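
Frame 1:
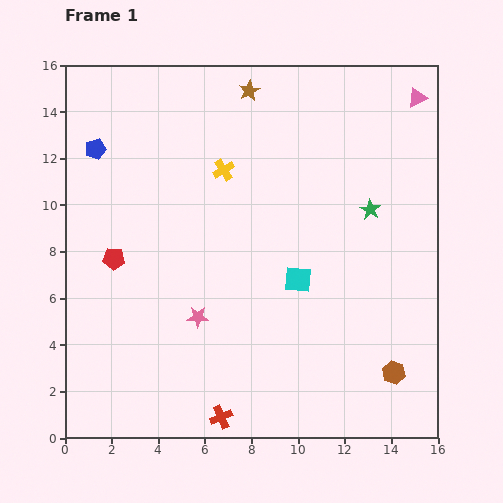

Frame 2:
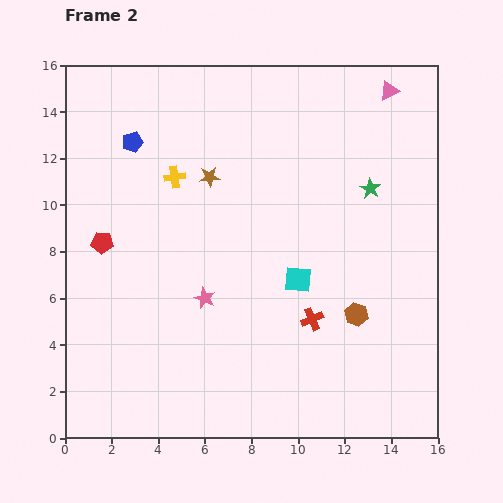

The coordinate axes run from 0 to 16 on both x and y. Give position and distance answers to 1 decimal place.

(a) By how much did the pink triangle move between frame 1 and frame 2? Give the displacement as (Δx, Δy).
(-1.2, 0.3)

The pink triangle was at (15.1, 14.6) in frame 1 and (13.9, 14.9) in frame 2.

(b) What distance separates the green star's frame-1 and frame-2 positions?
0.9

The green star moved from (13.1, 9.8) to (13.1, 10.7), a distance of √(0.0² + 0.9²) ≈ 0.9.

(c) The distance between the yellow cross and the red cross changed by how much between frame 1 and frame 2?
-2.1

Distance in frame 1: 10.6. Distance in frame 2: 8.5.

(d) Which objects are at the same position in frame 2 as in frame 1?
the cyan square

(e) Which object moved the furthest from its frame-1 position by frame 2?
the red cross

(moved 5.7; next 4.1)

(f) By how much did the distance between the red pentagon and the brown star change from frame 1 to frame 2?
-3.8

Distance in frame 1: 9.2. Distance in frame 2: 5.4.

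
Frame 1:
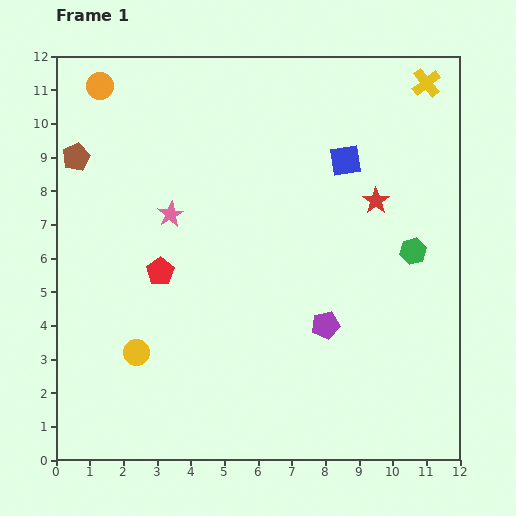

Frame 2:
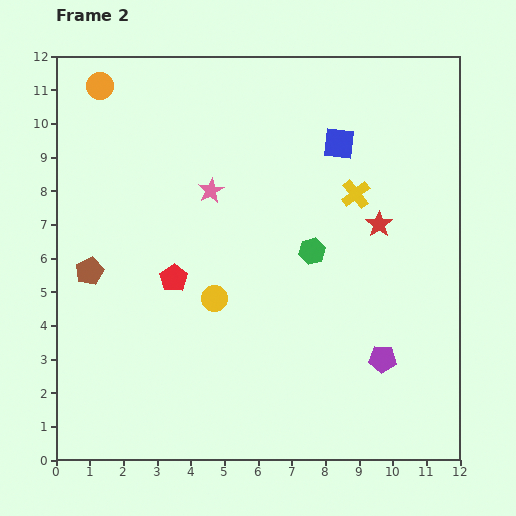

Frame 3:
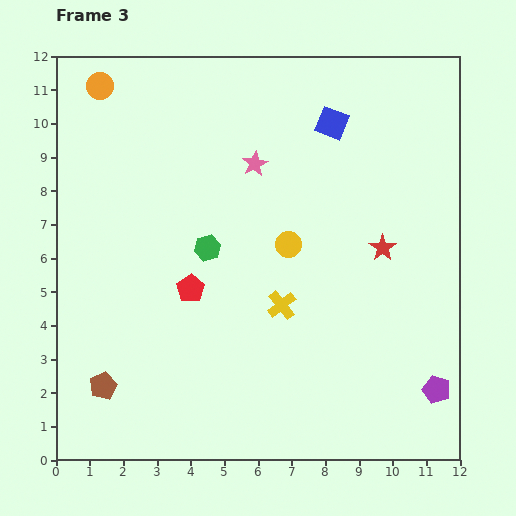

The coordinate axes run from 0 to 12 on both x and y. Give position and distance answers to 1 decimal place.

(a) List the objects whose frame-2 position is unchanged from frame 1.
the orange circle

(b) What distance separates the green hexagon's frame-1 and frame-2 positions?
3.0

The green hexagon moved from (10.6, 6.2) to (7.6, 6.2), a distance of √(3.0² + 0.0²) ≈ 3.0.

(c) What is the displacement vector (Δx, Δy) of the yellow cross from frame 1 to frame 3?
(-4.3, -6.6)

The yellow cross was at (11.0, 11.2) in frame 1 and (6.7, 4.6) in frame 3.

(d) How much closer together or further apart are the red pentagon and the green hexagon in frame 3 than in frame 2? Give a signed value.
-2.9

Distance in frame 2: 4.2. Distance in frame 3: 1.3.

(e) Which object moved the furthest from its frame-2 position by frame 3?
the yellow cross

(moved 4.0; next 3.4)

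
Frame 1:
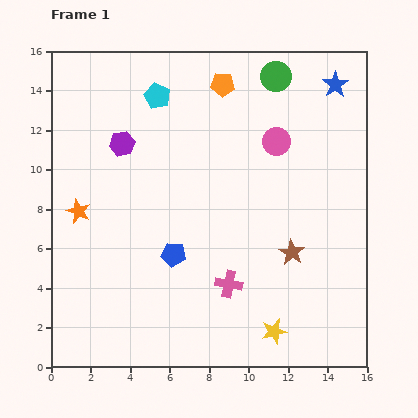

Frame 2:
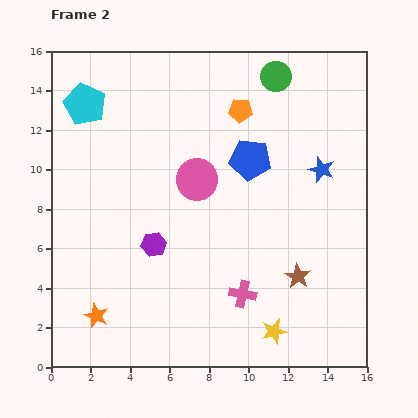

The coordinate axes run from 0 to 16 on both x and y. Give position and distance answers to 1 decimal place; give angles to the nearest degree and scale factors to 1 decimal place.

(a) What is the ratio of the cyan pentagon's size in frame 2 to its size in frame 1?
1.6×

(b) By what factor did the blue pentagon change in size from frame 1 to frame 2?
1.7×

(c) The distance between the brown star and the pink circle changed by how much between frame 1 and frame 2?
+1.4

Distance in frame 1: 5.7. Distance in frame 2: 7.1.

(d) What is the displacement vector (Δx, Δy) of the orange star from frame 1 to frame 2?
(0.9, -5.3)

The orange star was at (1.4, 7.9) in frame 1 and (2.3, 2.6) in frame 2.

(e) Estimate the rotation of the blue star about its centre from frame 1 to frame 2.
19° counter-clockwise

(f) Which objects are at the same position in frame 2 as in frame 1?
the yellow star, the green circle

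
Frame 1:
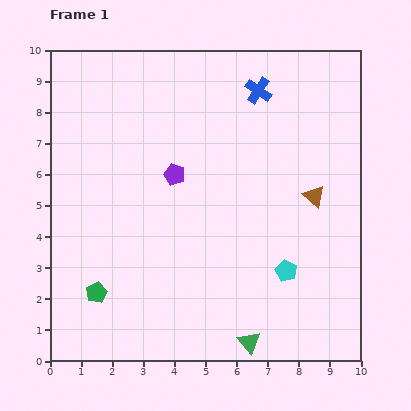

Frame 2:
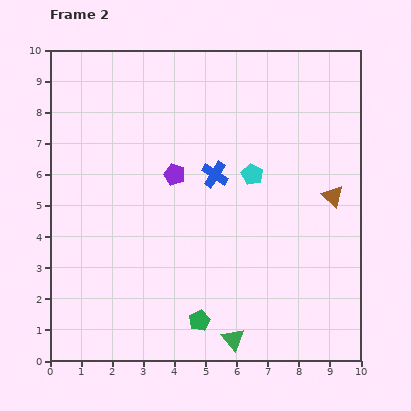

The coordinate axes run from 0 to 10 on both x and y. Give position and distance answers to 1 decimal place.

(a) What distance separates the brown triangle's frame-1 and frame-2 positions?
0.6

The brown triangle moved from (8.5, 5.3) to (9.1, 5.3), a distance of √(0.6² + 0.0²) ≈ 0.6.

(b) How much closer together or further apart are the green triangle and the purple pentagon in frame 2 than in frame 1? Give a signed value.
-0.3

Distance in frame 1: 5.9. Distance in frame 2: 5.6.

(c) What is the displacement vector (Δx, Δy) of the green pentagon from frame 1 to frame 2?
(3.3, -0.9)

The green pentagon was at (1.5, 2.2) in frame 1 and (4.8, 1.3) in frame 2.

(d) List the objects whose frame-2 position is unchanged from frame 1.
the purple pentagon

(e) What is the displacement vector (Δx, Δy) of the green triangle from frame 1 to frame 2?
(-0.5, 0.1)

The green triangle was at (6.4, 0.6) in frame 1 and (5.9, 0.7) in frame 2.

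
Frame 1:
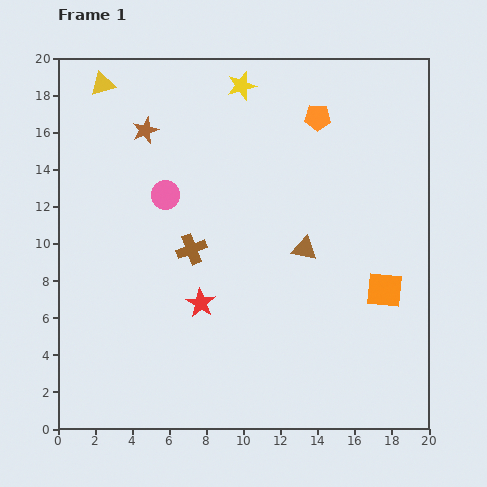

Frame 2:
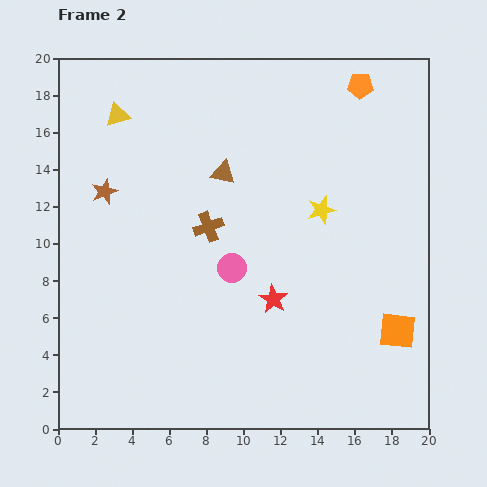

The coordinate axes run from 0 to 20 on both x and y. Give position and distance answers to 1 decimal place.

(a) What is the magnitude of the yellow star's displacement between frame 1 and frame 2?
8.0

The yellow star moved from (9.9, 18.5) to (14.2, 11.8), a distance of √(4.3² + 6.7²) ≈ 8.0.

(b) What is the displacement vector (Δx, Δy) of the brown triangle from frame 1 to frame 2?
(-4.4, 4.1)

The brown triangle was at (13.3, 9.7) in frame 1 and (8.9, 13.8) in frame 2.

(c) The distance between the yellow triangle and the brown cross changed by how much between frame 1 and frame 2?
-2.4

Distance in frame 1: 10.1. Distance in frame 2: 7.7.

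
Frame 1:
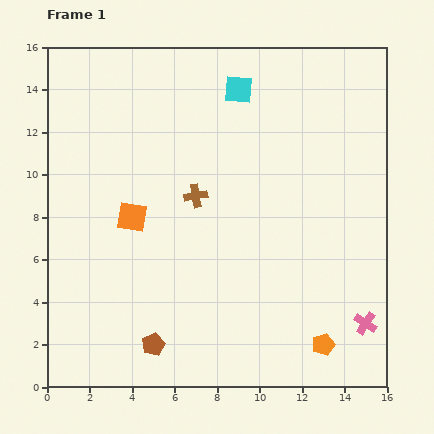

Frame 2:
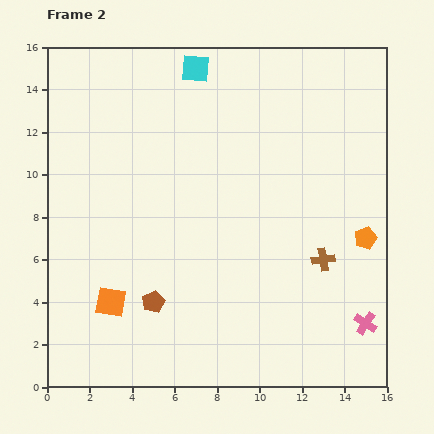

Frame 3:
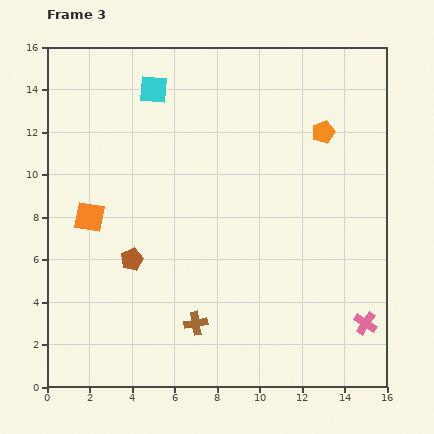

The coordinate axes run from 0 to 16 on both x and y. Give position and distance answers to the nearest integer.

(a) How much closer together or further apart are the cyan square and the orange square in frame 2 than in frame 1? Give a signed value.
+4

Distance in frame 1: 8. Distance in frame 2: 12.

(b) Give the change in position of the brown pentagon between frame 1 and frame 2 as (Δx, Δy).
(0, 2)

The brown pentagon was at (5, 2) in frame 1 and (5, 4) in frame 2.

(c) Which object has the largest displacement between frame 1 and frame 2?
the brown cross

(moved 7; next 5)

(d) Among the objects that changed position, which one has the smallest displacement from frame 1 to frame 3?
the orange square

(moved 2)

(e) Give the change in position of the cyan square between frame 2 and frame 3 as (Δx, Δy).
(-2, -1)

The cyan square was at (7, 15) in frame 2 and (5, 14) in frame 3.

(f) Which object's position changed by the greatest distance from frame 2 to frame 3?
the brown cross

(moved 7; next 5)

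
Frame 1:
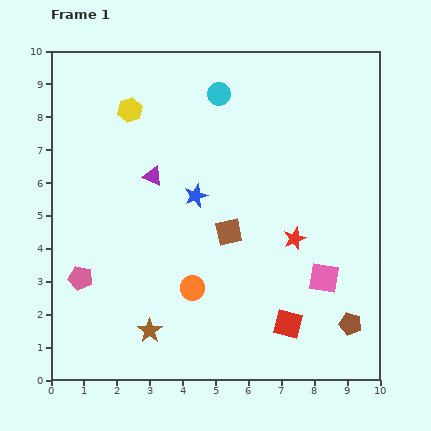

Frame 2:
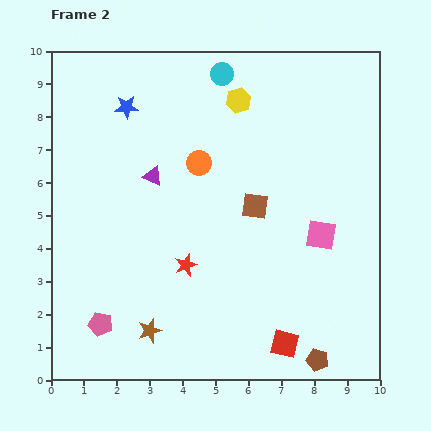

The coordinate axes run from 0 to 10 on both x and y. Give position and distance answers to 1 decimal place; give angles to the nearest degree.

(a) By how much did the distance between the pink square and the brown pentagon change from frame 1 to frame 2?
+2.2

Distance in frame 1: 1.6. Distance in frame 2: 3.8.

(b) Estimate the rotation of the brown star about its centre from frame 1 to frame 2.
19° clockwise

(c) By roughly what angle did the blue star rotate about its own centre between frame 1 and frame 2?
18° clockwise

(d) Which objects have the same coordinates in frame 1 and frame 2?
the purple triangle, the brown star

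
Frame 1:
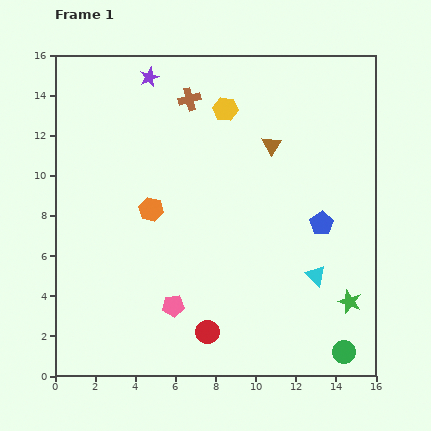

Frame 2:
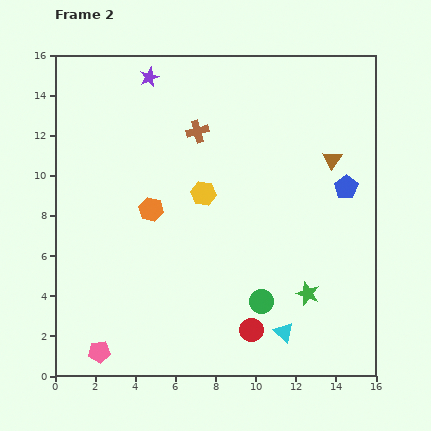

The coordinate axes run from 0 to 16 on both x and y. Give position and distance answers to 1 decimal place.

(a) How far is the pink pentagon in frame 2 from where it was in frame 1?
4.4

The pink pentagon moved from (5.9, 3.5) to (2.2, 1.2), a distance of √(3.7² + 2.3²) ≈ 4.4.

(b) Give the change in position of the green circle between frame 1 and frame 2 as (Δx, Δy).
(-4.1, 2.5)

The green circle was at (14.4, 1.2) in frame 1 and (10.3, 3.7) in frame 2.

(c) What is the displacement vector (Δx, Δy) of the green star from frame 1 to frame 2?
(-2.1, 0.4)

The green star was at (14.7, 3.7) in frame 1 and (12.6, 4.1) in frame 2.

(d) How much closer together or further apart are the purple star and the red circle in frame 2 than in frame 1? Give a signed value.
+0.6

Distance in frame 1: 13.0. Distance in frame 2: 13.6.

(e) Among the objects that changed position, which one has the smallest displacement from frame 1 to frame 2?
the brown cross

(moved 1.6)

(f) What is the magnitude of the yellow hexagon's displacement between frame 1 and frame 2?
4.3

The yellow hexagon moved from (8.5, 13.3) to (7.4, 9.1), a distance of √(1.1² + 4.2²) ≈ 4.3.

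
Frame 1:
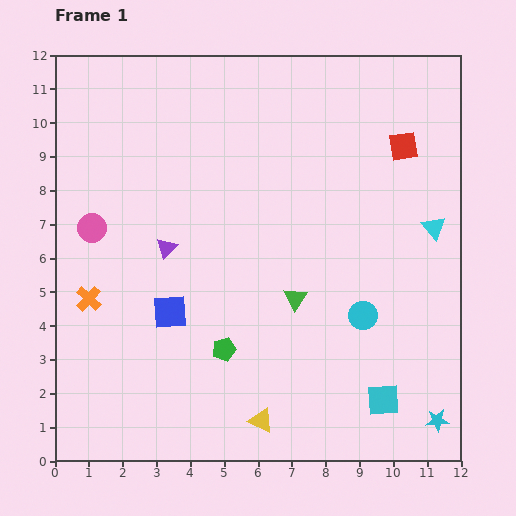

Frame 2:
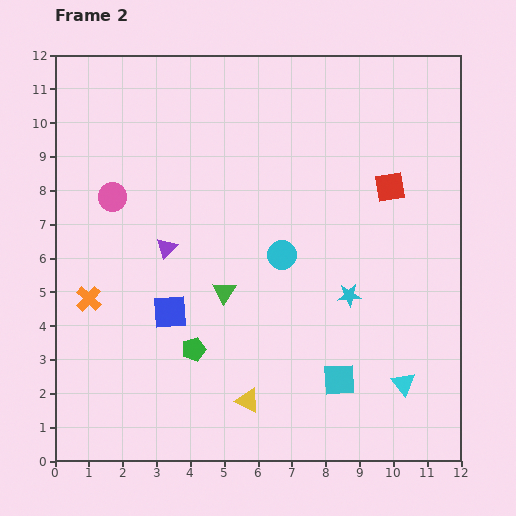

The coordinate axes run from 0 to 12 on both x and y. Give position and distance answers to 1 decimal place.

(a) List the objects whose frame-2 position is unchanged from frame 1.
the purple triangle, the orange cross, the blue square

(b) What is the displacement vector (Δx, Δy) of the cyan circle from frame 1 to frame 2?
(-2.4, 1.8)

The cyan circle was at (9.1, 4.3) in frame 1 and (6.7, 6.1) in frame 2.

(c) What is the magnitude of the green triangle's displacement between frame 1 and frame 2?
2.1

The green triangle moved from (7.1, 4.8) to (5.0, 5.0), a distance of √(2.1² + 0.2²) ≈ 2.1.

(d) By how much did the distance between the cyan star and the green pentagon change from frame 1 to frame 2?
-1.7

Distance in frame 1: 6.6. Distance in frame 2: 4.9.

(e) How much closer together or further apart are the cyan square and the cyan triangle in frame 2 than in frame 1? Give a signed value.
-3.4

Distance in frame 1: 5.3. Distance in frame 2: 1.9.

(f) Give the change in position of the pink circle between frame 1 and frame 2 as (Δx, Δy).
(0.6, 0.9)

The pink circle was at (1.1, 6.9) in frame 1 and (1.7, 7.8) in frame 2.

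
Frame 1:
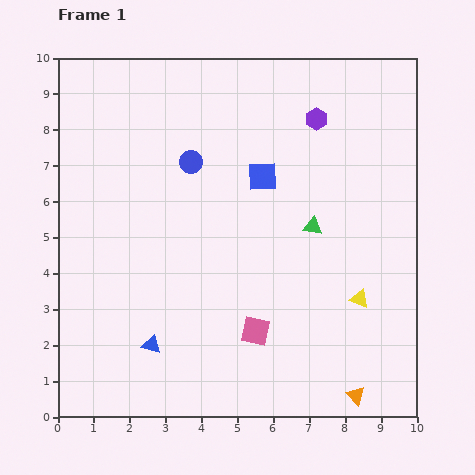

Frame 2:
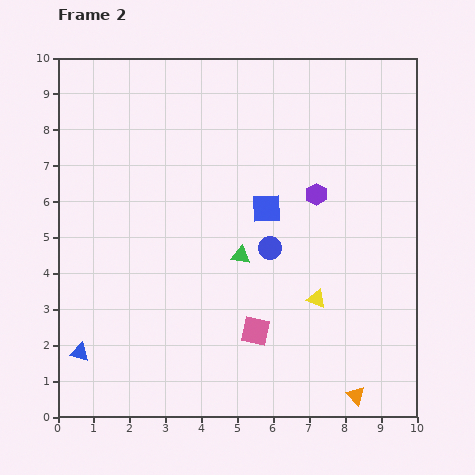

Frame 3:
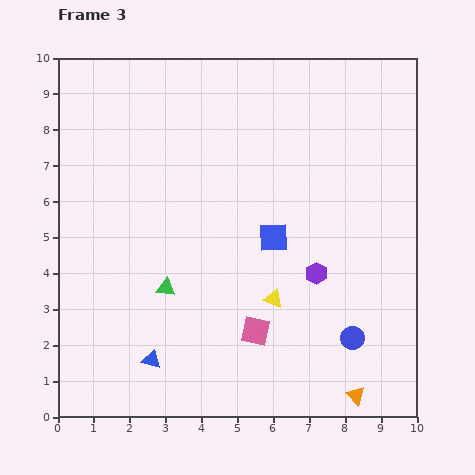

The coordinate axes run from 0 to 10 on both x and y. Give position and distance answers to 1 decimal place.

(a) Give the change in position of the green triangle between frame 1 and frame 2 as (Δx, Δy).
(-2.0, -0.8)

The green triangle was at (7.1, 5.3) in frame 1 and (5.1, 4.5) in frame 2.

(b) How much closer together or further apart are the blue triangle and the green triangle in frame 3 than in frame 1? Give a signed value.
-3.6

Distance in frame 1: 5.6. Distance in frame 3: 2.0.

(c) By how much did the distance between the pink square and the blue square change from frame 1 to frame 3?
-1.7

Distance in frame 1: 4.3. Distance in frame 3: 2.6.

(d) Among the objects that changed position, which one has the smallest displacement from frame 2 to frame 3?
the blue square

(moved 0.8)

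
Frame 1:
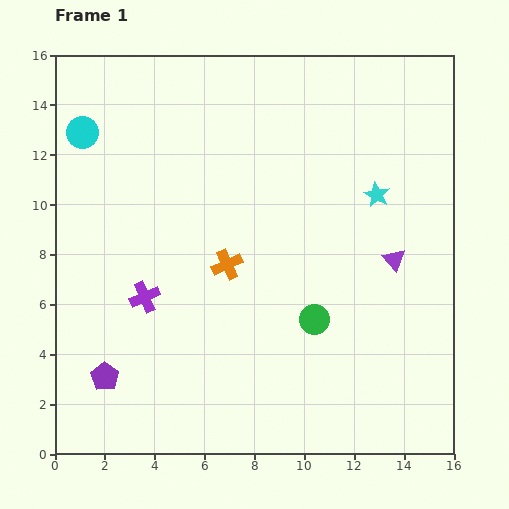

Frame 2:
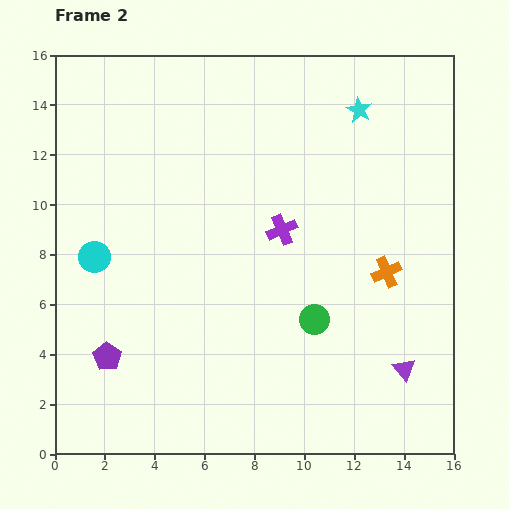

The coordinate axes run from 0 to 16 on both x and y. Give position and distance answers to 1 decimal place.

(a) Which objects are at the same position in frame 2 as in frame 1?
the green circle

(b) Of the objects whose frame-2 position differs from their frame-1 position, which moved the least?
the purple pentagon

(moved 0.8)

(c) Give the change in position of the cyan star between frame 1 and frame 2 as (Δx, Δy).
(-0.7, 3.4)

The cyan star was at (12.9, 10.4) in frame 1 and (12.2, 13.8) in frame 2.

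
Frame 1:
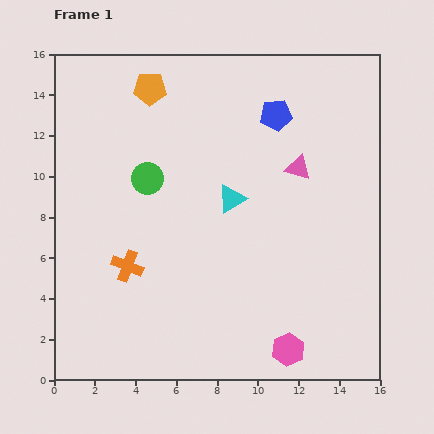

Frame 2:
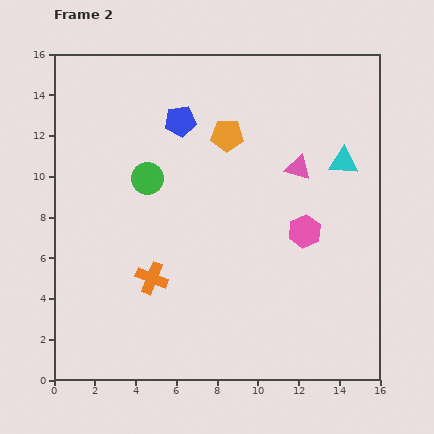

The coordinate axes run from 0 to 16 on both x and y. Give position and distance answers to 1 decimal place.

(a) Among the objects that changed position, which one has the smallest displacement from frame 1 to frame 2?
the orange cross

(moved 1.3)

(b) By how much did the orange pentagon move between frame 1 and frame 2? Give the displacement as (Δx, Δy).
(3.8, -2.3)

The orange pentagon was at (4.7, 14.3) in frame 1 and (8.5, 12.0) in frame 2.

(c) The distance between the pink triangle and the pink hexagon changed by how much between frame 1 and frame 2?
-5.8

Distance in frame 1: 8.9. Distance in frame 2: 3.1.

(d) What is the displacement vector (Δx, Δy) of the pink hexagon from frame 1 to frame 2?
(0.8, 5.8)

The pink hexagon was at (11.5, 1.5) in frame 1 and (12.3, 7.3) in frame 2.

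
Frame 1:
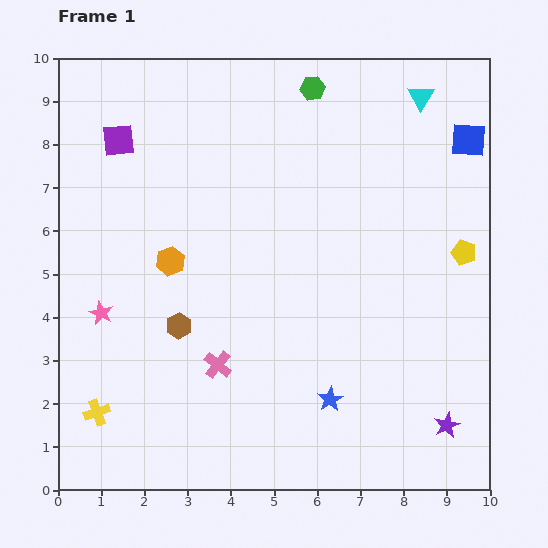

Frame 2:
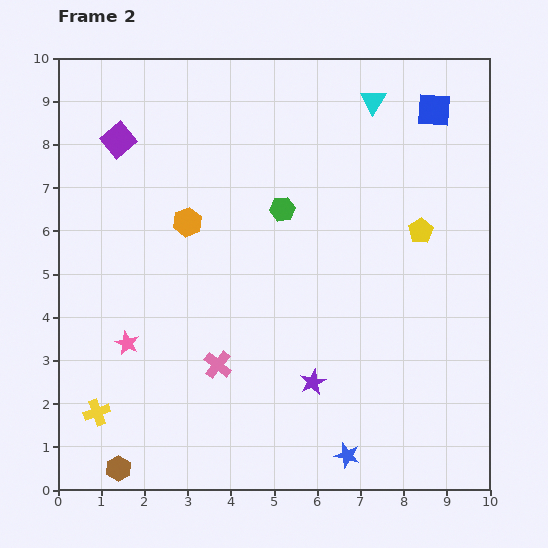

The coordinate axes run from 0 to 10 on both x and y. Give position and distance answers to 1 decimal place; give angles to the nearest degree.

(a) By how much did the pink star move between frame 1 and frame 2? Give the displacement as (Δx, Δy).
(0.6, -0.7)

The pink star was at (1.0, 4.1) in frame 1 and (1.6, 3.4) in frame 2.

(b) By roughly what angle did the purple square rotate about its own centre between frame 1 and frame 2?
34° counter-clockwise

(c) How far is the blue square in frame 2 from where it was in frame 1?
1.1

The blue square moved from (9.5, 8.1) to (8.7, 8.8), a distance of √(0.8² + 0.7²) ≈ 1.1.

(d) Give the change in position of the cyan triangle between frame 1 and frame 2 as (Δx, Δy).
(-1.1, -0.1)

The cyan triangle was at (8.4, 9.1) in frame 1 and (7.3, 9.0) in frame 2.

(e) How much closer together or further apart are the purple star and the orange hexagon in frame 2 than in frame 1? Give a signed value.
-2.7

Distance in frame 1: 7.4. Distance in frame 2: 4.7.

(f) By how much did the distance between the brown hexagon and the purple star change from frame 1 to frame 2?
-1.7

Distance in frame 1: 6.6. Distance in frame 2: 4.9.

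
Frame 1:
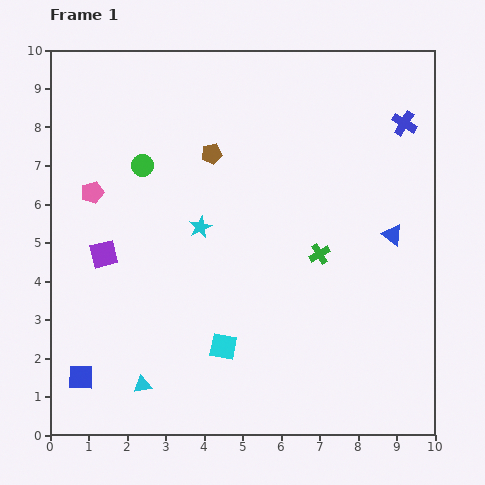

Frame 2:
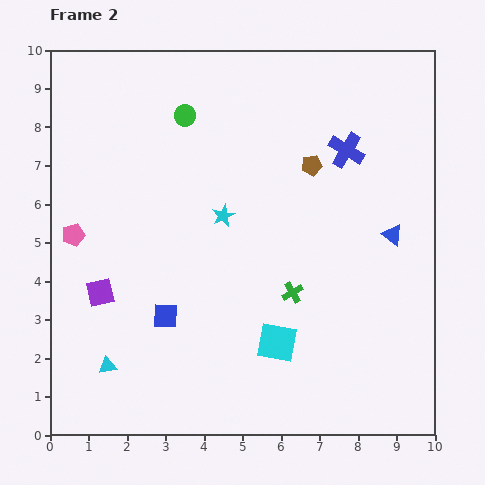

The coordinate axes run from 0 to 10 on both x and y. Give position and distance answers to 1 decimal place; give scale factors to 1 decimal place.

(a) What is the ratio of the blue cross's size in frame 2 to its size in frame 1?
1.4×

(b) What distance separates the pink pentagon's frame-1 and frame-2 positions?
1.2

The pink pentagon moved from (1.1, 6.3) to (0.6, 5.2), a distance of √(0.5² + 1.1²) ≈ 1.2.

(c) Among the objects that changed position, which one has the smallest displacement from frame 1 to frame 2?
the cyan star

(moved 0.7)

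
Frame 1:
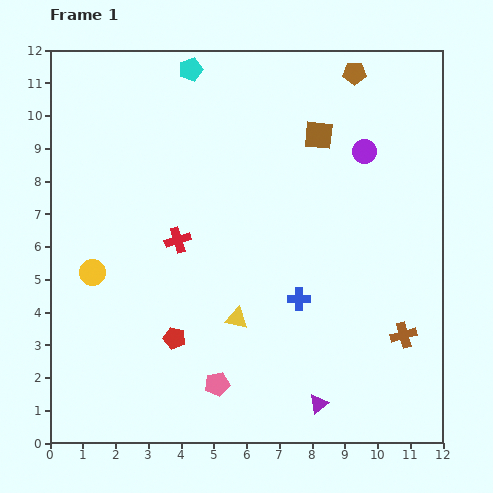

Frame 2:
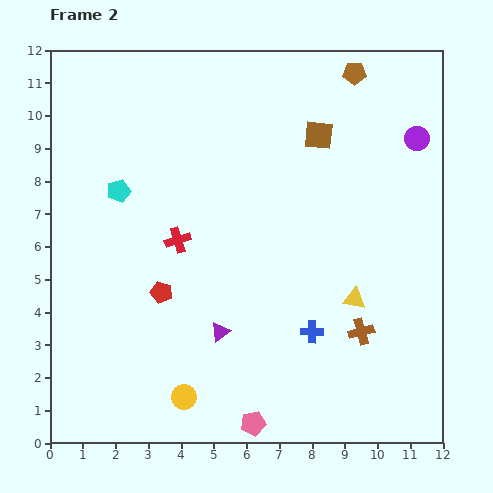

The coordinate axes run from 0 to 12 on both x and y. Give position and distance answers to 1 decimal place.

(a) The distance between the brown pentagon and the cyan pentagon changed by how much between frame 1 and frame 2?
+3.0

Distance in frame 1: 5.0. Distance in frame 2: 8.0.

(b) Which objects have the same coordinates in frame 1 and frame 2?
the brown square, the brown pentagon, the red cross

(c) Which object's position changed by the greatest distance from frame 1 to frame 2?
the yellow circle

(moved 4.7; next 4.3)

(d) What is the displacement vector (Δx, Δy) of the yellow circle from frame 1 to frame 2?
(2.8, -3.8)

The yellow circle was at (1.3, 5.2) in frame 1 and (4.1, 1.4) in frame 2.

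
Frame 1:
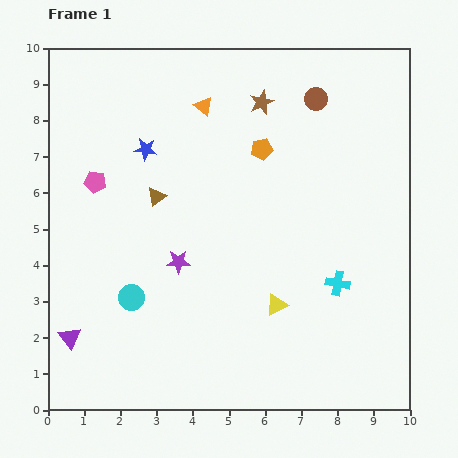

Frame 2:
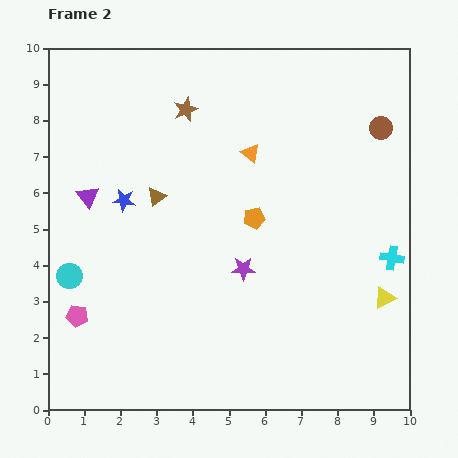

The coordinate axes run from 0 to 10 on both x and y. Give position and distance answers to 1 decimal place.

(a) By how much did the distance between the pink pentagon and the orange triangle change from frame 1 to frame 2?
+2.9

Distance in frame 1: 3.7. Distance in frame 2: 6.6.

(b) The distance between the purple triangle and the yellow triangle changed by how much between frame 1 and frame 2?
+2.9

Distance in frame 1: 5.8. Distance in frame 2: 8.7.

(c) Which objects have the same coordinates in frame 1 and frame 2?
the brown triangle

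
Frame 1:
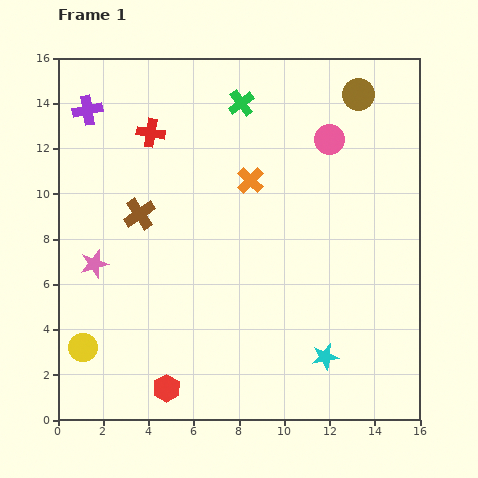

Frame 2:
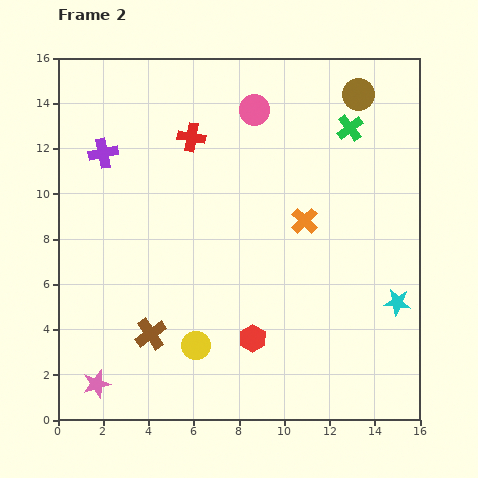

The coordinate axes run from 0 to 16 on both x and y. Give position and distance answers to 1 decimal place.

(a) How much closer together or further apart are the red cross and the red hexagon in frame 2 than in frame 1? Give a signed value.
-2.0

Distance in frame 1: 11.3. Distance in frame 2: 9.3.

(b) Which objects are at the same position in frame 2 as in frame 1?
the brown circle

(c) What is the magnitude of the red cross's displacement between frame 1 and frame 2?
1.8

The red cross moved from (4.1, 12.7) to (5.9, 12.5), a distance of √(1.8² + 0.2²) ≈ 1.8.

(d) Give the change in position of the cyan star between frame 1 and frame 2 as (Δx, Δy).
(3.2, 2.4)

The cyan star was at (11.8, 2.8) in frame 1 and (15.0, 5.2) in frame 2.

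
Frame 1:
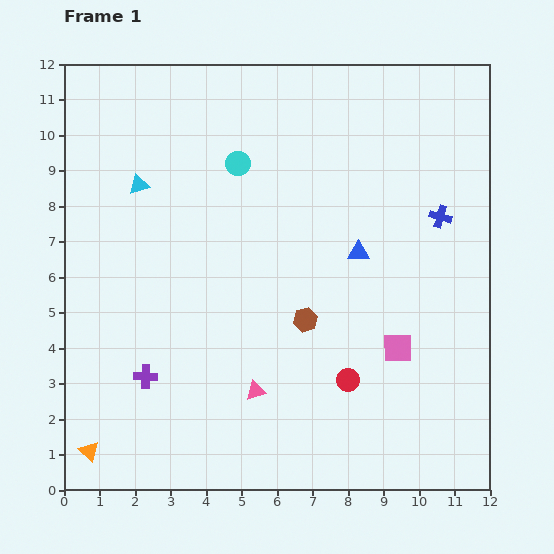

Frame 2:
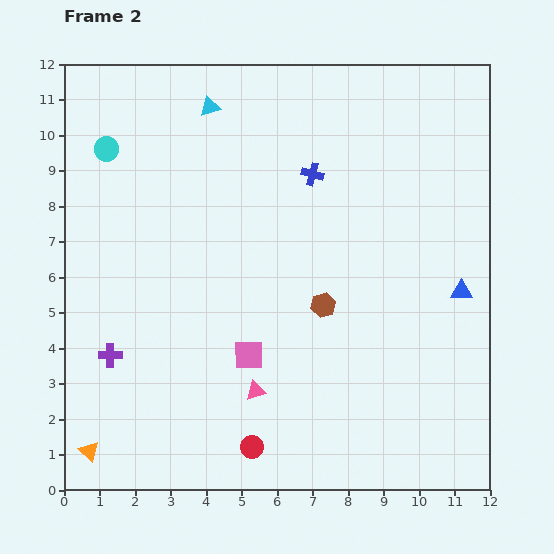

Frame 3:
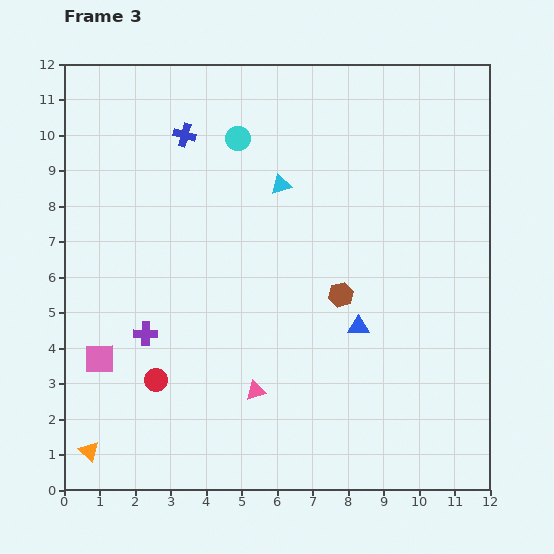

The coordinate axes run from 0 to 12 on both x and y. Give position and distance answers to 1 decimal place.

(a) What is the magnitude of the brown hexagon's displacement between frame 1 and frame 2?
0.6

The brown hexagon moved from (6.8, 4.8) to (7.3, 5.2), a distance of √(0.5² + 0.4²) ≈ 0.6.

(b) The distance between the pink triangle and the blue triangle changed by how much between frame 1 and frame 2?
+1.5

Distance in frame 1: 4.9. Distance in frame 2: 6.4.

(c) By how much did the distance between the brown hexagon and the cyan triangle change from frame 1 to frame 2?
+0.4

Distance in frame 1: 6.0. Distance in frame 2: 6.4.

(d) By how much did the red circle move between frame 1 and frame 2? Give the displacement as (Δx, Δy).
(-2.7, -1.9)

The red circle was at (8.0, 3.1) in frame 1 and (5.3, 1.2) in frame 2.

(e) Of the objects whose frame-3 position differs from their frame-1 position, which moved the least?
the cyan circle

(moved 0.7)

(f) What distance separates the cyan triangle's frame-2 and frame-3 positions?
3.0

The cyan triangle moved from (4.1, 10.8) to (6.1, 8.6), a distance of √(2.0² + 2.2²) ≈ 3.0.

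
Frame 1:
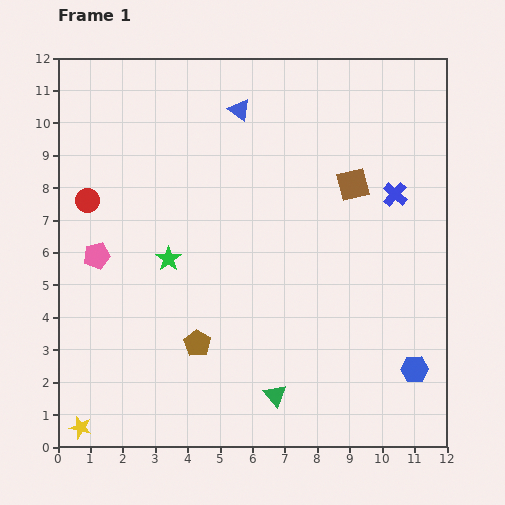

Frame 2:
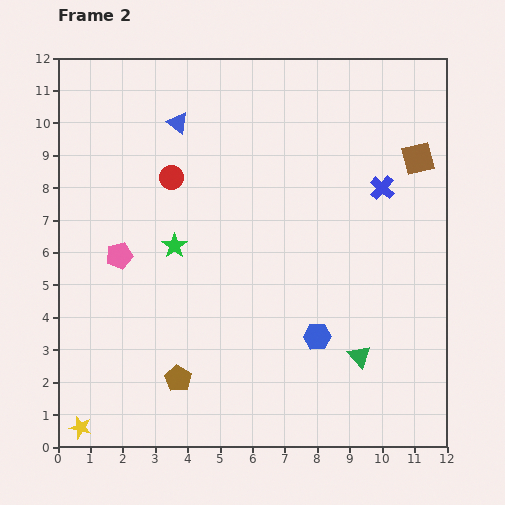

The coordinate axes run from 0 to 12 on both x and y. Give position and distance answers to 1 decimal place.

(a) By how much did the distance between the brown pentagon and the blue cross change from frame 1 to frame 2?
+1.0

Distance in frame 1: 7.6. Distance in frame 2: 8.6.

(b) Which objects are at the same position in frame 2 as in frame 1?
the yellow star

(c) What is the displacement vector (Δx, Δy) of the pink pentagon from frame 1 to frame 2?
(0.7, 0.0)

The pink pentagon was at (1.2, 5.9) in frame 1 and (1.9, 5.9) in frame 2.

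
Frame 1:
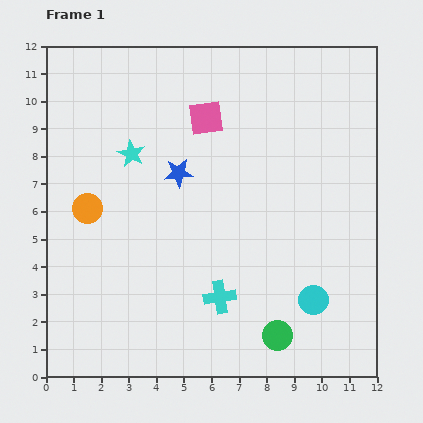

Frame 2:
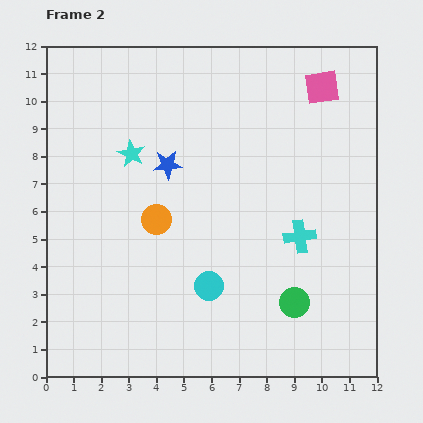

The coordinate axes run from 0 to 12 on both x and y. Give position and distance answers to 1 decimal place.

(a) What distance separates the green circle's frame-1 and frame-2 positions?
1.3

The green circle moved from (8.4, 1.5) to (9.0, 2.7), a distance of √(0.6² + 1.2²) ≈ 1.3.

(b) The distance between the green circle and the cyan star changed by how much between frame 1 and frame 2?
-0.5

Distance in frame 1: 8.5. Distance in frame 2: 8.0.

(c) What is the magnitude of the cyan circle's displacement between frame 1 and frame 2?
3.8

The cyan circle moved from (9.7, 2.8) to (5.9, 3.3), a distance of √(3.8² + 0.5²) ≈ 3.8.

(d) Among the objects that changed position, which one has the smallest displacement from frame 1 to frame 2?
the blue star

(moved 0.5)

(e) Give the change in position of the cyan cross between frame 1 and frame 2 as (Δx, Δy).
(2.9, 2.2)

The cyan cross was at (6.3, 2.9) in frame 1 and (9.2, 5.1) in frame 2.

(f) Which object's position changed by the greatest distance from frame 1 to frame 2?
the pink square

(moved 4.3; next 3.8)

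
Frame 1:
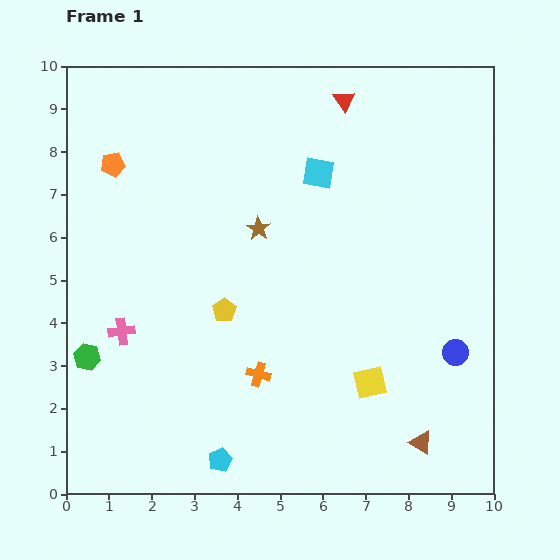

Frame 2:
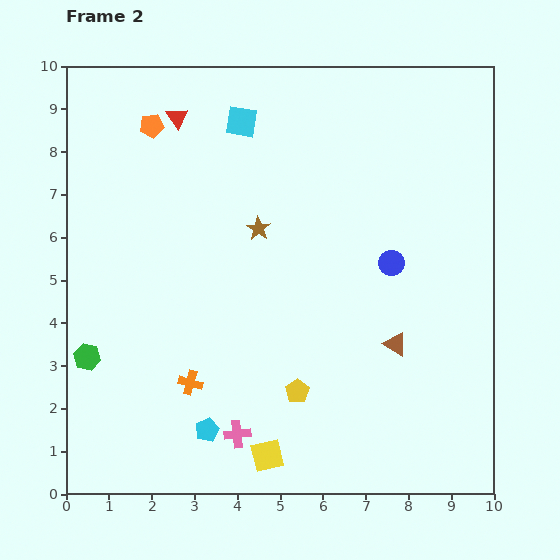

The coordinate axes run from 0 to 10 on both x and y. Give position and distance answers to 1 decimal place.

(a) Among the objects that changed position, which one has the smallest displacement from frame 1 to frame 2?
the cyan pentagon

(moved 0.8)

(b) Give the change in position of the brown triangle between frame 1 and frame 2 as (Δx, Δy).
(-0.6, 2.3)

The brown triangle was at (8.3, 1.2) in frame 1 and (7.7, 3.5) in frame 2.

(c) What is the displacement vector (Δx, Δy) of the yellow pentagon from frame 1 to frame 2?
(1.7, -1.9)

The yellow pentagon was at (3.7, 4.3) in frame 1 and (5.4, 2.4) in frame 2.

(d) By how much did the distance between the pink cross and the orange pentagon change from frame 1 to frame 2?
+3.6

Distance in frame 1: 3.9. Distance in frame 2: 7.5.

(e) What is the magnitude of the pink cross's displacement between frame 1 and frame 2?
3.6

The pink cross moved from (1.3, 3.8) to (4.0, 1.4), a distance of √(2.7² + 2.4²) ≈ 3.6.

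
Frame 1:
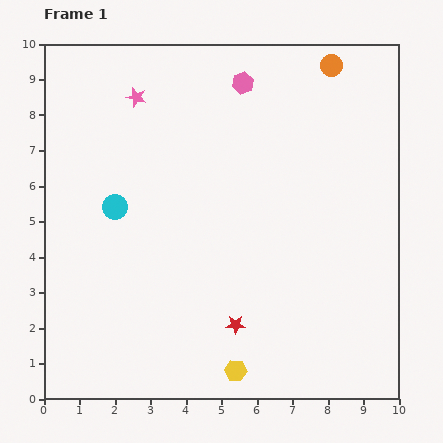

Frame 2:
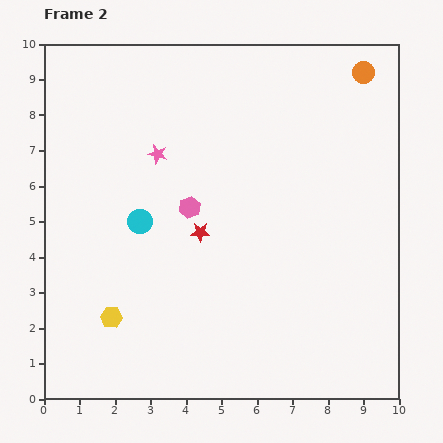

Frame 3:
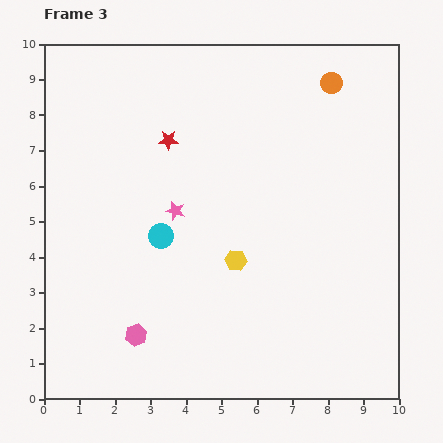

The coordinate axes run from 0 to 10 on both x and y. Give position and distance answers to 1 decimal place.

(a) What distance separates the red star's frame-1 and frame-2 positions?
2.8

The red star moved from (5.4, 2.1) to (4.4, 4.7), a distance of √(1.0² + 2.6²) ≈ 2.8.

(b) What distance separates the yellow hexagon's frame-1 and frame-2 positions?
3.8

The yellow hexagon moved from (5.4, 0.8) to (1.9, 2.3), a distance of √(3.5² + 1.5²) ≈ 3.8.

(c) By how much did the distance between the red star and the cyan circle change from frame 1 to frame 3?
-2.0

Distance in frame 1: 4.7. Distance in frame 3: 2.7.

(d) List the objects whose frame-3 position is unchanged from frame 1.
none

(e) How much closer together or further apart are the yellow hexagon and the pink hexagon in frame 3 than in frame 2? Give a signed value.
-0.3

Distance in frame 2: 3.8. Distance in frame 3: 3.5.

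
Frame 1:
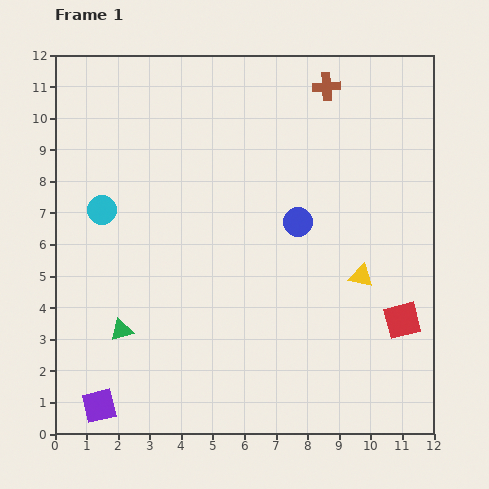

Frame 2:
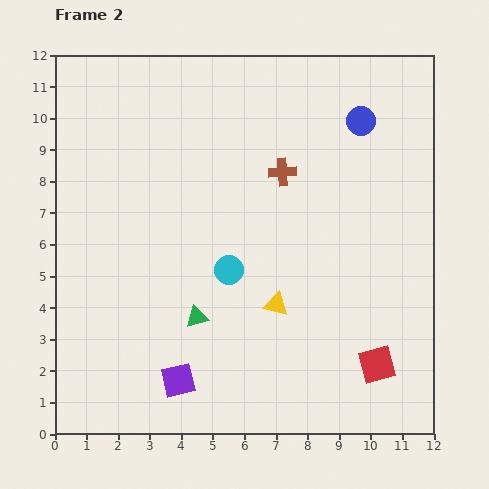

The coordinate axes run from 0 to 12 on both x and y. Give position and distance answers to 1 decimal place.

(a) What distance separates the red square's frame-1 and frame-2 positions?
1.6

The red square moved from (11.0, 3.6) to (10.2, 2.2), a distance of √(0.8² + 1.4²) ≈ 1.6.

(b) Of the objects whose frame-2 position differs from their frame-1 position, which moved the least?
the red square

(moved 1.6)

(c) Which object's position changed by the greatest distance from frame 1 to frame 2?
the cyan circle

(moved 4.4; next 3.8)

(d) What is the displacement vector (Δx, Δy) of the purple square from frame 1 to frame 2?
(2.5, 0.8)

The purple square was at (1.4, 0.9) in frame 1 and (3.9, 1.7) in frame 2.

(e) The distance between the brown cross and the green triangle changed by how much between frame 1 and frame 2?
-4.8

Distance in frame 1: 10.1. Distance in frame 2: 5.3.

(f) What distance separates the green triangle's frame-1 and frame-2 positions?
2.4

The green triangle moved from (2.1, 3.3) to (4.5, 3.7), a distance of √(2.4² + 0.4²) ≈ 2.4.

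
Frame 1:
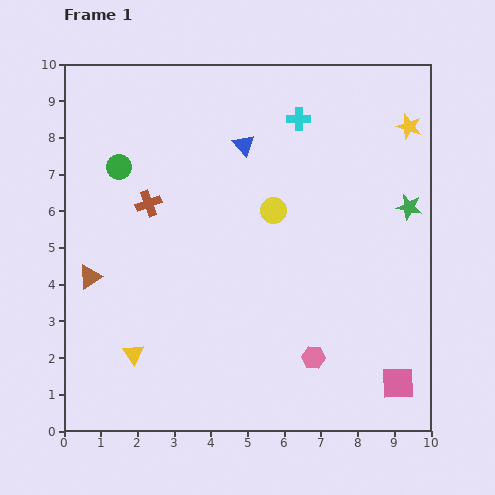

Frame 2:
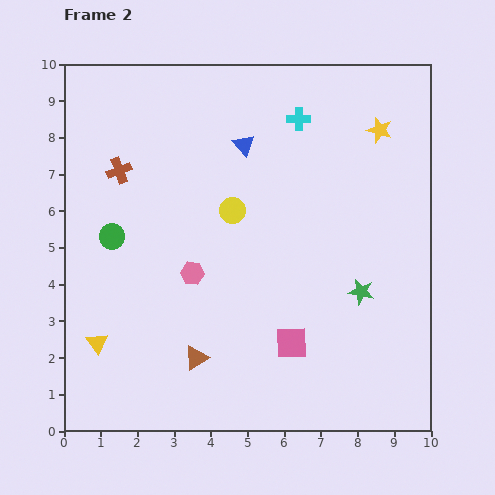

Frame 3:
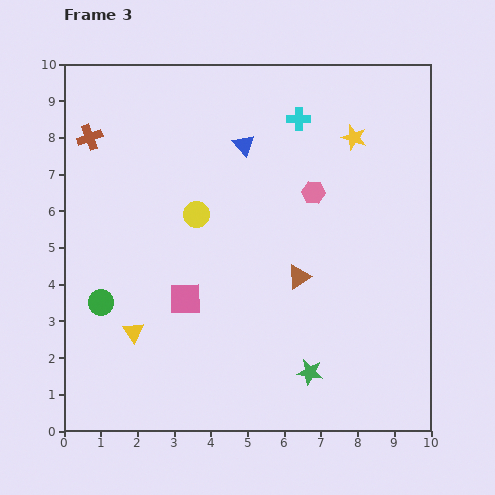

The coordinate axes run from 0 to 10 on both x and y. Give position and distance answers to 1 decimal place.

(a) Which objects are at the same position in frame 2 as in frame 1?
the cyan cross, the blue triangle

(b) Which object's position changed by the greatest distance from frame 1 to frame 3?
the pink square

(moved 6.2; next 5.7)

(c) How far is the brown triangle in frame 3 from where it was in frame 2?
3.6

The brown triangle moved from (3.6, 2.0) to (6.4, 4.2), a distance of √(2.8² + 2.2²) ≈ 3.6.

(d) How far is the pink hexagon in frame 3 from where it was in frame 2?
4.0

The pink hexagon moved from (3.5, 4.3) to (6.8, 6.5), a distance of √(3.3² + 2.2²) ≈ 4.0.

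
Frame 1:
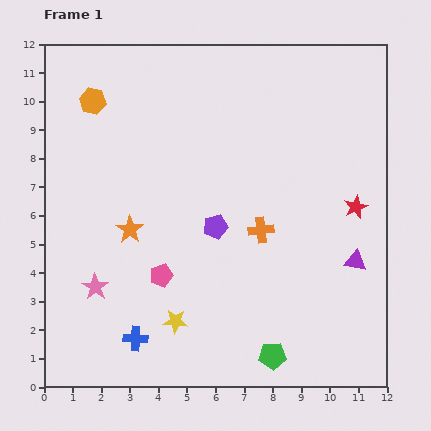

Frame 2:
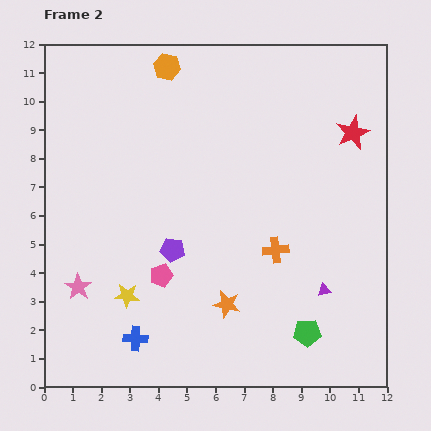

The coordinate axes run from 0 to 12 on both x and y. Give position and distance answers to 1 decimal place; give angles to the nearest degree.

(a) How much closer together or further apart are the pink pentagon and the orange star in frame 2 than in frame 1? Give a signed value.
+0.6

Distance in frame 1: 1.9. Distance in frame 2: 2.5.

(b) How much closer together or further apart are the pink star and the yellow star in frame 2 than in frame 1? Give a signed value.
-1.3

Distance in frame 1: 3.0. Distance in frame 2: 1.7.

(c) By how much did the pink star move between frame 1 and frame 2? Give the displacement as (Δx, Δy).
(-0.6, 0.0)

The pink star was at (1.8, 3.5) in frame 1 and (1.2, 3.5) in frame 2.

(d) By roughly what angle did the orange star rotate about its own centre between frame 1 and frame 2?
23° counter-clockwise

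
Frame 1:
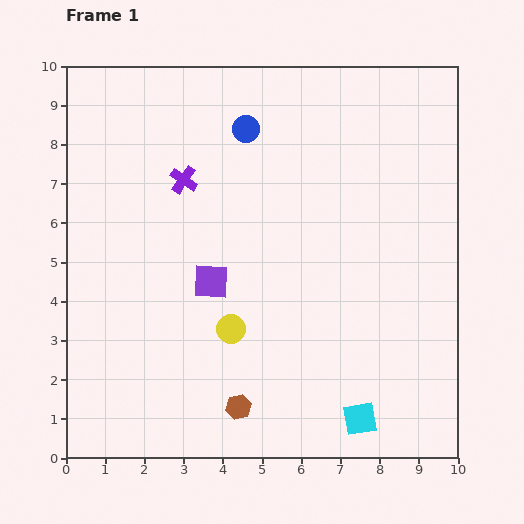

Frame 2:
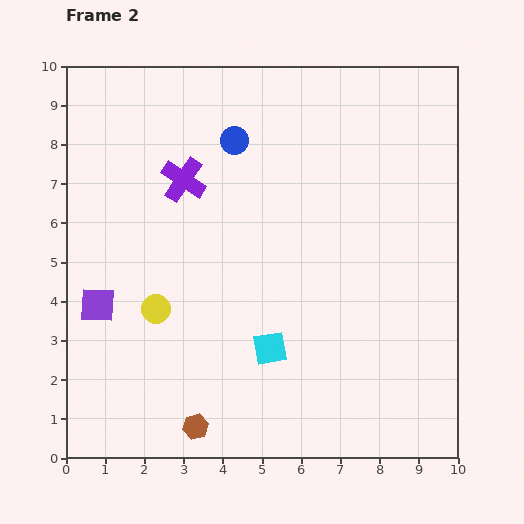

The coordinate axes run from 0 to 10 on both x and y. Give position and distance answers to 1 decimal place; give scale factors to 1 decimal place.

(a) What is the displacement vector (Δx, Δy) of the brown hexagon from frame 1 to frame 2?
(-1.1, -0.5)

The brown hexagon was at (4.4, 1.3) in frame 1 and (3.3, 0.8) in frame 2.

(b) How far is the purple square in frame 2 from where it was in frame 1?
3.0

The purple square moved from (3.7, 4.5) to (0.8, 3.9), a distance of √(2.9² + 0.6²) ≈ 3.0.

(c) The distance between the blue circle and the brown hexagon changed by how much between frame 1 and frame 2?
+0.3

Distance in frame 1: 7.1. Distance in frame 2: 7.4.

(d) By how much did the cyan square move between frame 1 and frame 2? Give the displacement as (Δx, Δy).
(-2.3, 1.8)

The cyan square was at (7.5, 1.0) in frame 1 and (5.2, 2.8) in frame 2.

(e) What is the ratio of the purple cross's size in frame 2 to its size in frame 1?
1.6×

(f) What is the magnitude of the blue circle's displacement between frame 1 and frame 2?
0.4

The blue circle moved from (4.6, 8.4) to (4.3, 8.1), a distance of √(0.3² + 0.3²) ≈ 0.4.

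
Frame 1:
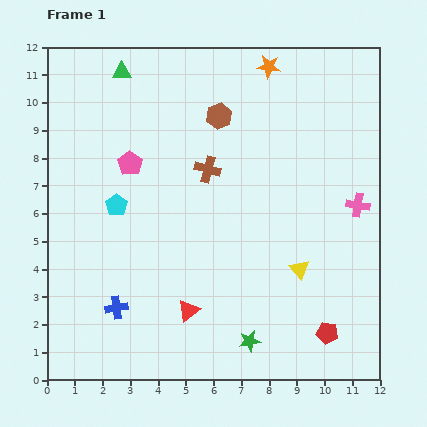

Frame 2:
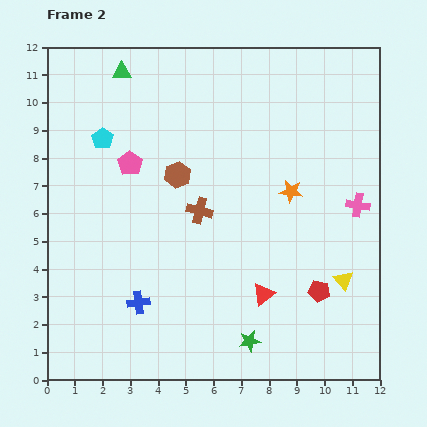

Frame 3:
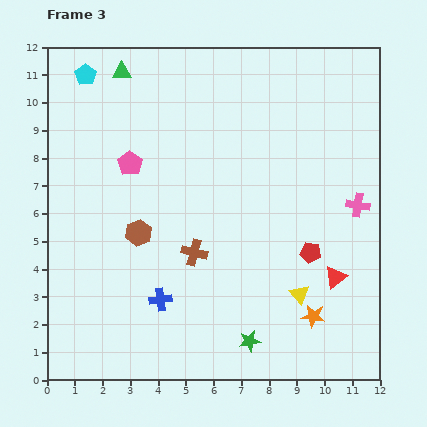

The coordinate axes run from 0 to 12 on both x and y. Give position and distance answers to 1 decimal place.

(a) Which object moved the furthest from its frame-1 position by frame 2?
the orange star

(moved 4.6; next 2.8)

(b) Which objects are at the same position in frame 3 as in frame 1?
the pink pentagon, the pink cross, the green star, the green triangle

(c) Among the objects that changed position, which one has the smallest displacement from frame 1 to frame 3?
the yellow triangle

(moved 0.9)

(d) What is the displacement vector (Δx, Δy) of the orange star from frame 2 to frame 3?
(0.8, -4.5)

The orange star was at (8.8, 6.8) in frame 2 and (9.6, 2.3) in frame 3.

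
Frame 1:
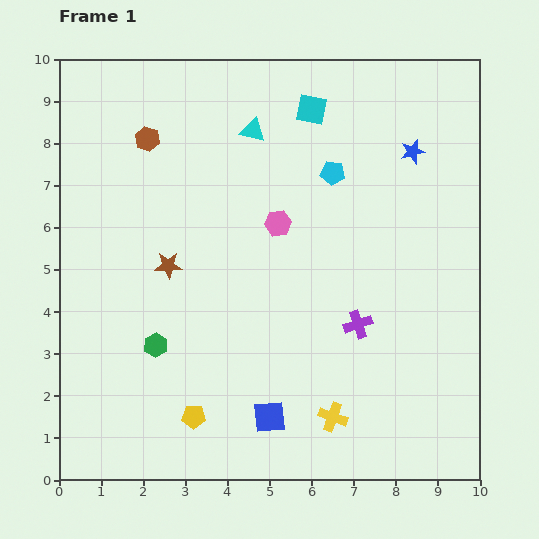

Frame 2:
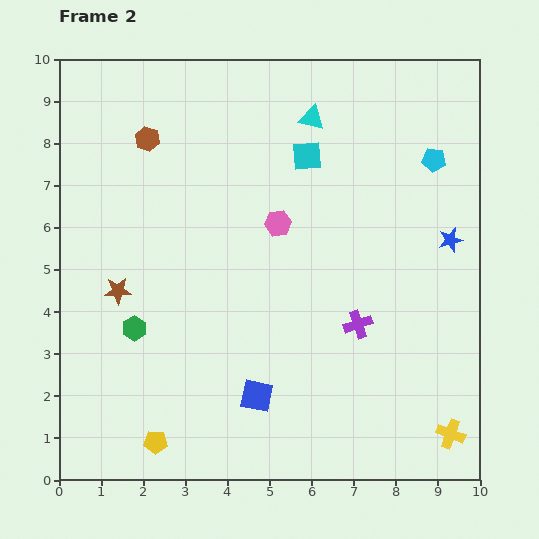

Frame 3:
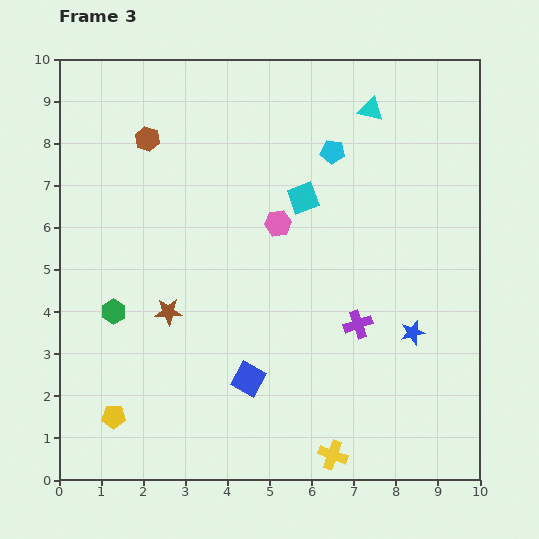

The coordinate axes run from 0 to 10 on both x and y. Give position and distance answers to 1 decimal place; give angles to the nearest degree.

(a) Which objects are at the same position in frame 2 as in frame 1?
the purple cross, the pink hexagon, the brown hexagon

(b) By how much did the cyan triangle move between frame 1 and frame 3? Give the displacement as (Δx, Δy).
(2.8, 0.5)

The cyan triangle was at (4.6, 8.3) in frame 1 and (7.4, 8.8) in frame 3.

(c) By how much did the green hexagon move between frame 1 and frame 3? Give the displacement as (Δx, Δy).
(-1.0, 0.8)

The green hexagon was at (2.3, 3.2) in frame 1 and (1.3, 4.0) in frame 3.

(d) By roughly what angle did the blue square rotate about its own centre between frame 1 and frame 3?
34° clockwise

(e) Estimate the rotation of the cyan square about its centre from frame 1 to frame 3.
33° counter-clockwise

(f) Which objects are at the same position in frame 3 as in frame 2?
the purple cross, the pink hexagon, the brown hexagon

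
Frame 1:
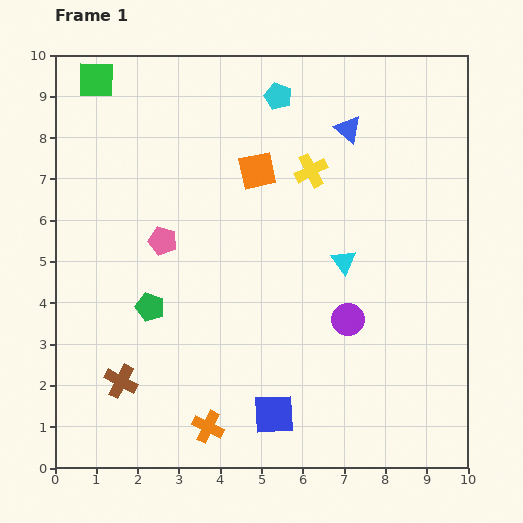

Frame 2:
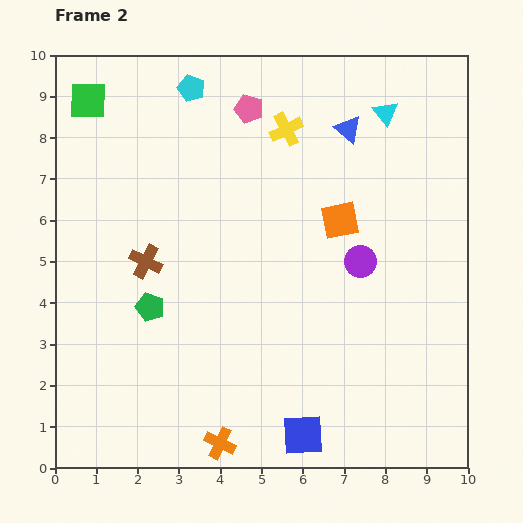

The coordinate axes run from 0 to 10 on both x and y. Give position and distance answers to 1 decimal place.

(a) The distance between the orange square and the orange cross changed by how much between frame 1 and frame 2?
-0.2

Distance in frame 1: 6.3. Distance in frame 2: 6.1.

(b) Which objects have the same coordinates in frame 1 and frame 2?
the green pentagon, the blue triangle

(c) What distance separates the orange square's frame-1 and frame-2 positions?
2.3

The orange square moved from (4.9, 7.2) to (6.9, 6.0), a distance of √(2.0² + 1.2²) ≈ 2.3.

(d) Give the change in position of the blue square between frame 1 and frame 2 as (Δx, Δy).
(0.7, -0.5)

The blue square was at (5.3, 1.3) in frame 1 and (6.0, 0.8) in frame 2.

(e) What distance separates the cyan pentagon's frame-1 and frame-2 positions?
2.1

The cyan pentagon moved from (5.4, 9.0) to (3.3, 9.2), a distance of √(2.1² + 0.2²) ≈ 2.1.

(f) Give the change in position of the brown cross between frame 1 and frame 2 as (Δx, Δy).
(0.6, 2.9)

The brown cross was at (1.6, 2.1) in frame 1 and (2.2, 5.0) in frame 2.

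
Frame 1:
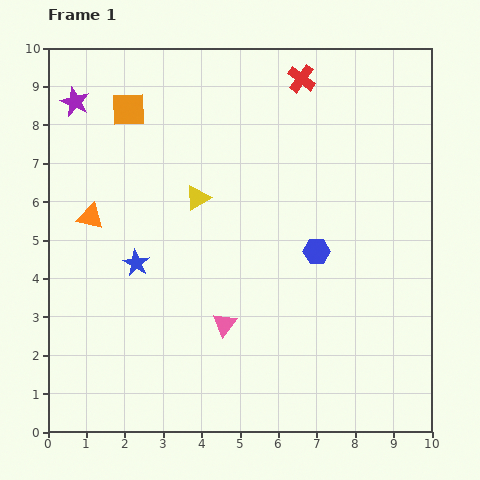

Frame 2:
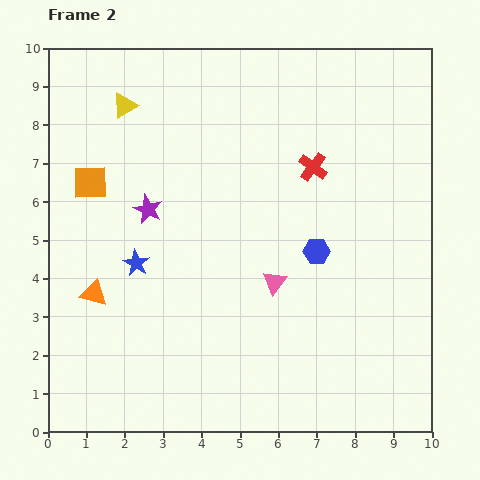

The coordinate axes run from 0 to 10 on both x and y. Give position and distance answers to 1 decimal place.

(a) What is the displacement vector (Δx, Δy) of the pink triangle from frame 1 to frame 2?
(1.3, 1.1)

The pink triangle was at (4.6, 2.8) in frame 1 and (5.9, 3.9) in frame 2.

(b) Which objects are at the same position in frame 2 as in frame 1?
the blue hexagon, the blue star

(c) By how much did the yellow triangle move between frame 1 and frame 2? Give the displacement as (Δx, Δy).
(-1.9, 2.4)

The yellow triangle was at (3.9, 6.1) in frame 1 and (2.0, 8.5) in frame 2.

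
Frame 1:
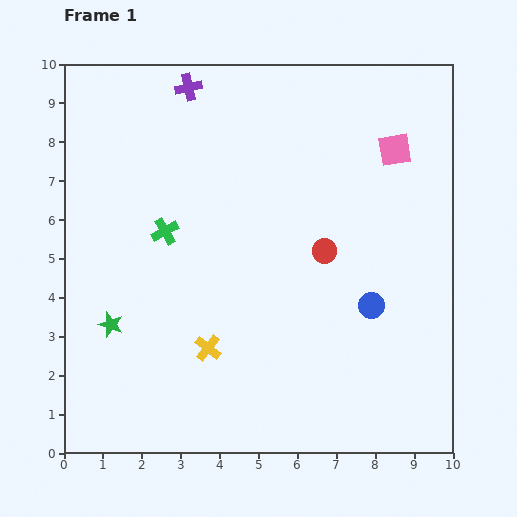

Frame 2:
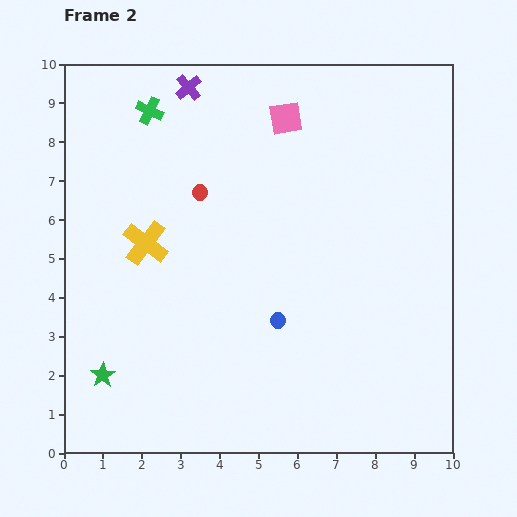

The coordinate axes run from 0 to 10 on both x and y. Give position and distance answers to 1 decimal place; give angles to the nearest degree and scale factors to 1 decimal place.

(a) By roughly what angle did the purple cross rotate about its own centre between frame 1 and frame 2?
27° counter-clockwise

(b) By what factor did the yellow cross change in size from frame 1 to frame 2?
1.7×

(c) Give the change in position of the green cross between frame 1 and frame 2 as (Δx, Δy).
(-0.4, 3.1)

The green cross was at (2.6, 5.7) in frame 1 and (2.2, 8.8) in frame 2.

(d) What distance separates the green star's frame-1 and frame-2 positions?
1.3

The green star moved from (1.2, 3.3) to (1.0, 2.0), a distance of √(0.2² + 1.3²) ≈ 1.3.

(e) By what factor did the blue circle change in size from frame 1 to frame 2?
0.6×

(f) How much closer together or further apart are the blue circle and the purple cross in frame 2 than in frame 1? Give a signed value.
-0.9

Distance in frame 1: 7.3. Distance in frame 2: 6.4.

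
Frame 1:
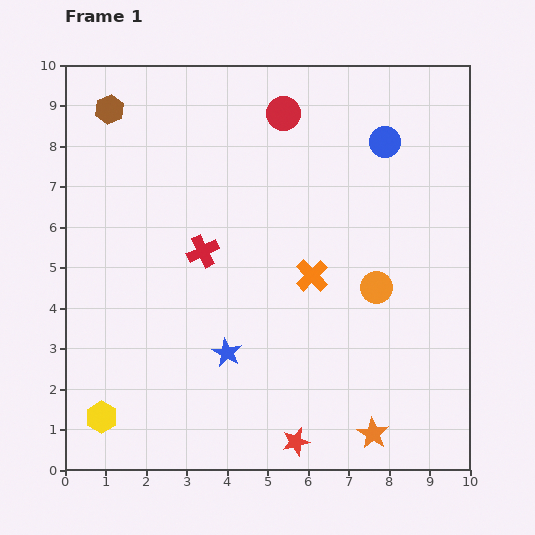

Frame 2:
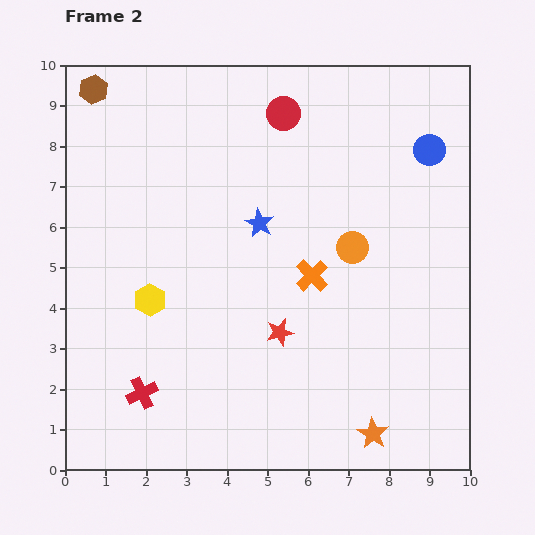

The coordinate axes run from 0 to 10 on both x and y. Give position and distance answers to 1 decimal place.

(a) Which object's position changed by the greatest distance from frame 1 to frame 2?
the red cross

(moved 3.8; next 3.3)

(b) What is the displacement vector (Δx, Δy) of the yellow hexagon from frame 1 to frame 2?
(1.2, 2.9)

The yellow hexagon was at (0.9, 1.3) in frame 1 and (2.1, 4.2) in frame 2.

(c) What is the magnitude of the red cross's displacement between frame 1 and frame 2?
3.8

The red cross moved from (3.4, 5.4) to (1.9, 1.9), a distance of √(1.5² + 3.5²) ≈ 3.8.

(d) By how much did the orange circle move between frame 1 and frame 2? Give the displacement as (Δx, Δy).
(-0.6, 1.0)

The orange circle was at (7.7, 4.5) in frame 1 and (7.1, 5.5) in frame 2.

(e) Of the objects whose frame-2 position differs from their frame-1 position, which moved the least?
the brown hexagon

(moved 0.6)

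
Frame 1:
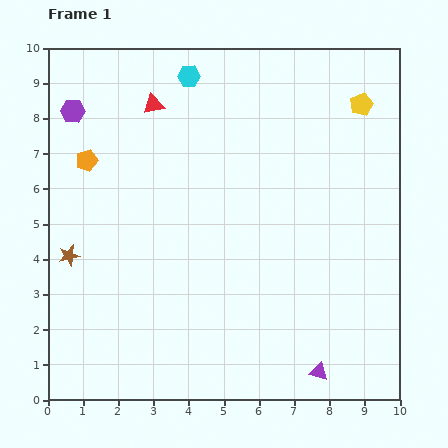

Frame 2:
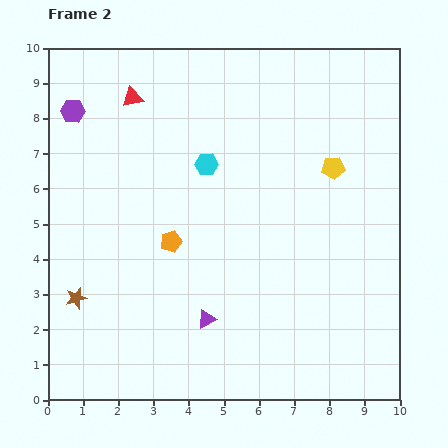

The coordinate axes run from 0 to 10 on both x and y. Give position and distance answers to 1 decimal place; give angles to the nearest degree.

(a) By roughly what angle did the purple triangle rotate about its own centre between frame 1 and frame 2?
44° counter-clockwise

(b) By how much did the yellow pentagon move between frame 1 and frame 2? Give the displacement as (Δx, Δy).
(-0.8, -1.8)

The yellow pentagon was at (8.9, 8.4) in frame 1 and (8.1, 6.6) in frame 2.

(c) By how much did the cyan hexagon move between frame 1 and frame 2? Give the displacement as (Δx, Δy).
(0.5, -2.5)

The cyan hexagon was at (4.0, 9.2) in frame 1 and (4.5, 6.7) in frame 2.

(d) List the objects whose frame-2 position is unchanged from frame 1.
the purple hexagon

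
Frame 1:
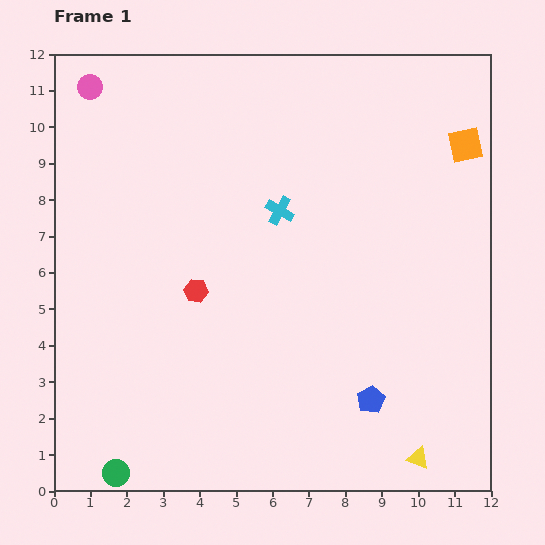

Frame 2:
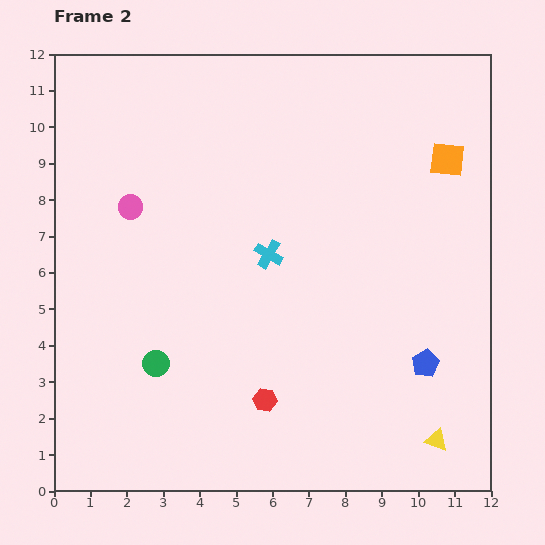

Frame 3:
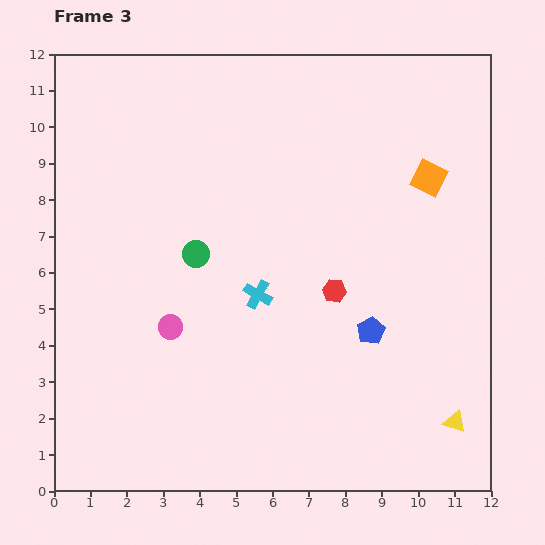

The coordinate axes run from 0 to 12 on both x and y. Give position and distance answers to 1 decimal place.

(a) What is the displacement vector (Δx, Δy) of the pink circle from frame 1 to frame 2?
(1.1, -3.3)

The pink circle was at (1.0, 11.1) in frame 1 and (2.1, 7.8) in frame 2.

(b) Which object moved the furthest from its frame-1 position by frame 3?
the pink circle

(moved 7.0; next 6.4)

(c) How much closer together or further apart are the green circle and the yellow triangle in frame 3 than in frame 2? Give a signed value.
+0.5

Distance in frame 2: 8.0. Distance in frame 3: 8.5.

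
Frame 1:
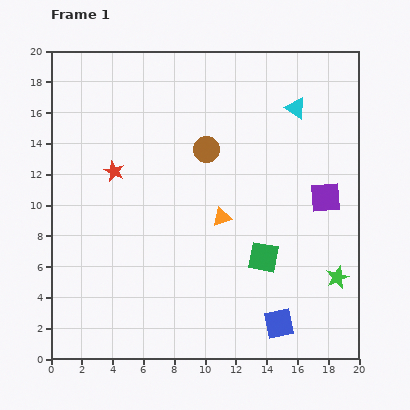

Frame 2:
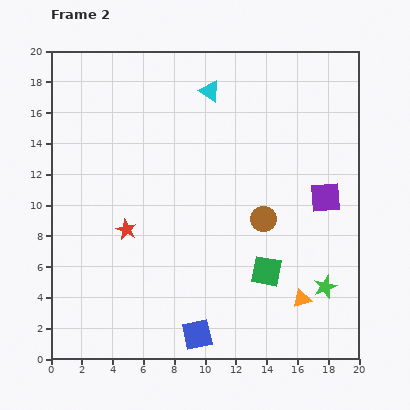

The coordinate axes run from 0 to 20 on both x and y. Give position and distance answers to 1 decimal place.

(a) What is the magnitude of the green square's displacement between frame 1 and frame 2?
0.9

The green square moved from (13.8, 6.6) to (14.0, 5.7), a distance of √(0.2² + 0.9²) ≈ 0.9.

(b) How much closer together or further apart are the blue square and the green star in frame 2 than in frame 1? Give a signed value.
+4.1

Distance in frame 1: 4.8. Distance in frame 2: 8.9.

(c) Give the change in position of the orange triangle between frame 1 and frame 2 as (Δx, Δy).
(5.2, -5.3)

The orange triangle was at (11.1, 9.2) in frame 1 and (16.3, 3.9) in frame 2.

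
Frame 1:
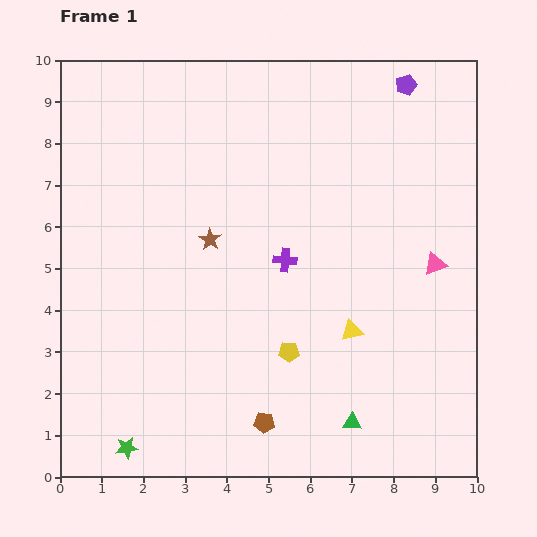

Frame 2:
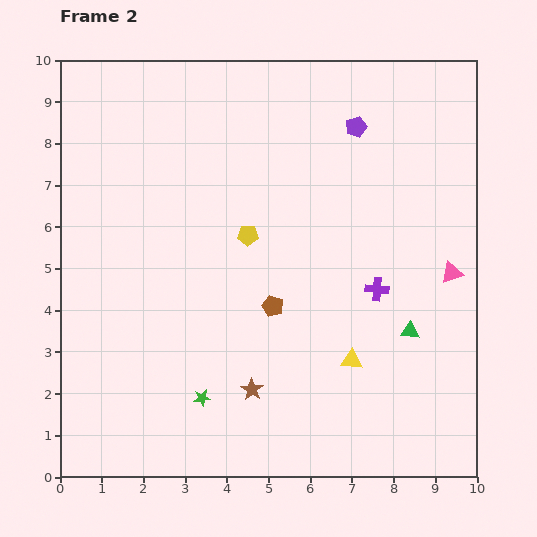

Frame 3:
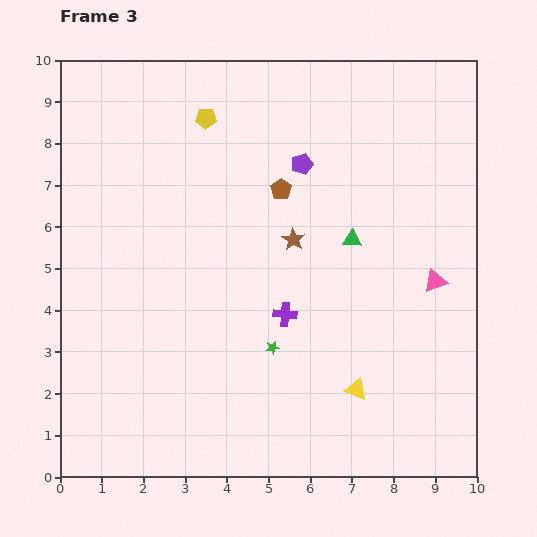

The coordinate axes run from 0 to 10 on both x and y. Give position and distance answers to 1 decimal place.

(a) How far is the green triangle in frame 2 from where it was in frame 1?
2.6

The green triangle moved from (7.0, 1.3) to (8.4, 3.5), a distance of √(1.4² + 2.2²) ≈ 2.6.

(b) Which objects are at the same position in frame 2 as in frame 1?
none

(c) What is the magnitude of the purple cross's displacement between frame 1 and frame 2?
2.3

The purple cross moved from (5.4, 5.2) to (7.6, 4.5), a distance of √(2.2² + 0.7²) ≈ 2.3.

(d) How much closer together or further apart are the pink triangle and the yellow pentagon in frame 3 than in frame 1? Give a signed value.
+2.6

Distance in frame 1: 4.1. Distance in frame 3: 6.7.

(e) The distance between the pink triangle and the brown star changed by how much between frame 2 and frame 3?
-2.1

Distance in frame 2: 5.6. Distance in frame 3: 3.5.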